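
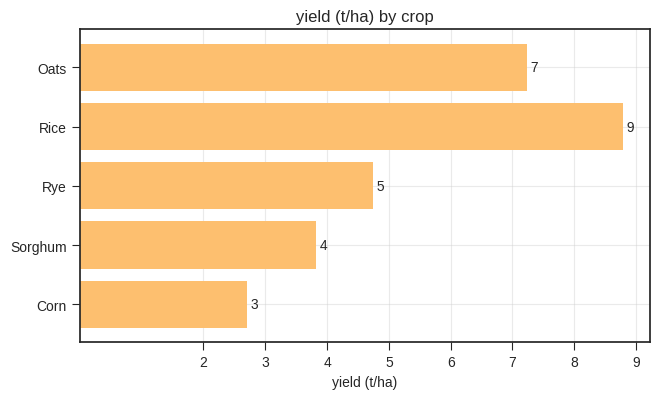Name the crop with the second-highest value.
Oats

Top 3: Rice ≈ 9, Oats ≈ 7, Rye ≈ 5.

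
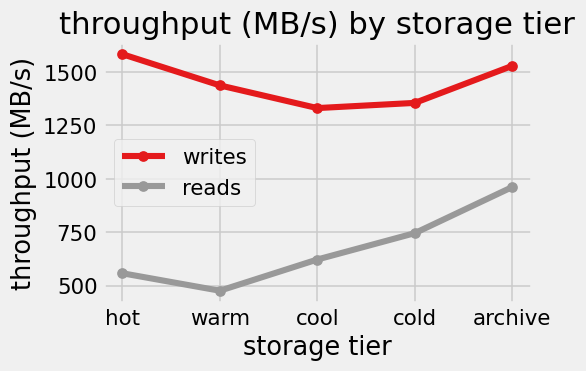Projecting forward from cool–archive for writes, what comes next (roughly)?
≈ 1600

Last three: 1300, 1400, 1500 → slope ≈ 100/step → next ≈ 1600.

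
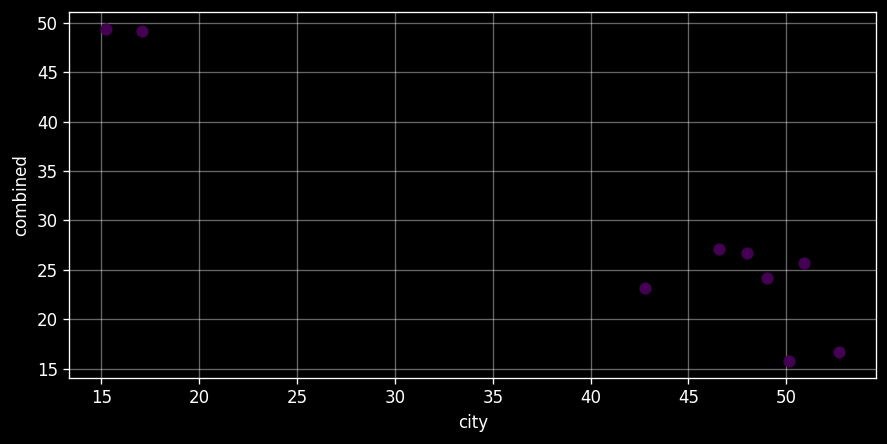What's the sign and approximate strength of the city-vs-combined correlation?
negative, strong

Points are negatively correlated; strong (|r| ≈ 1.0).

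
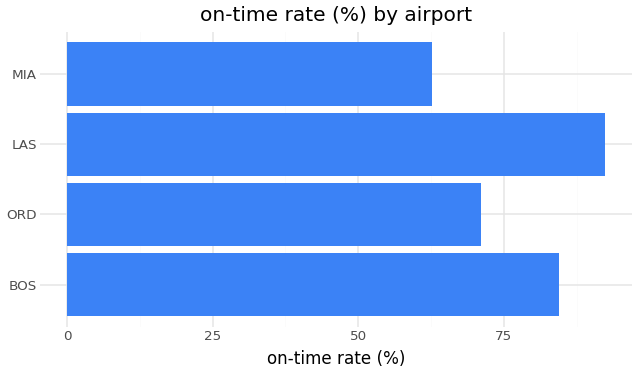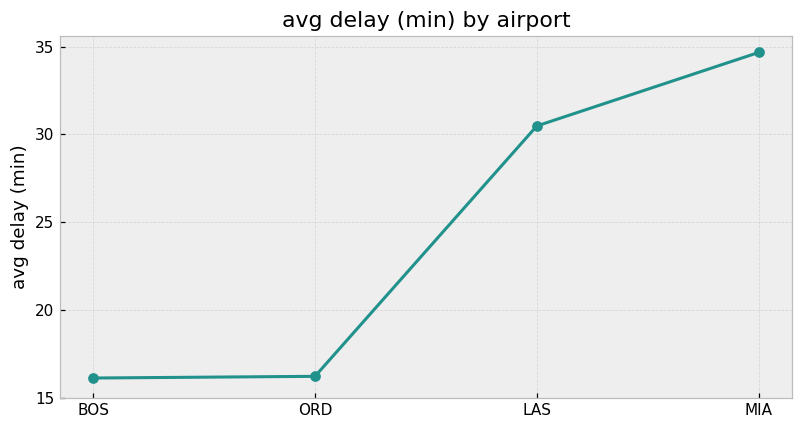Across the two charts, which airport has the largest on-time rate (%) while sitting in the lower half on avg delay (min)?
BOS

Chart 2 median avg delay (min) ≈ 25; below-median airports: BOS, ORD. Among those, BOS has the highest on-time rate (%) (≈ 80).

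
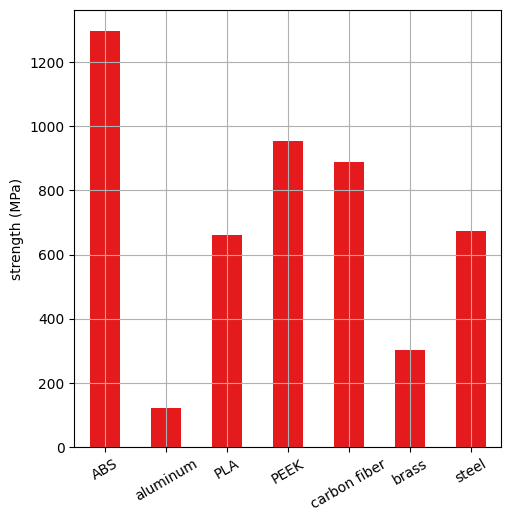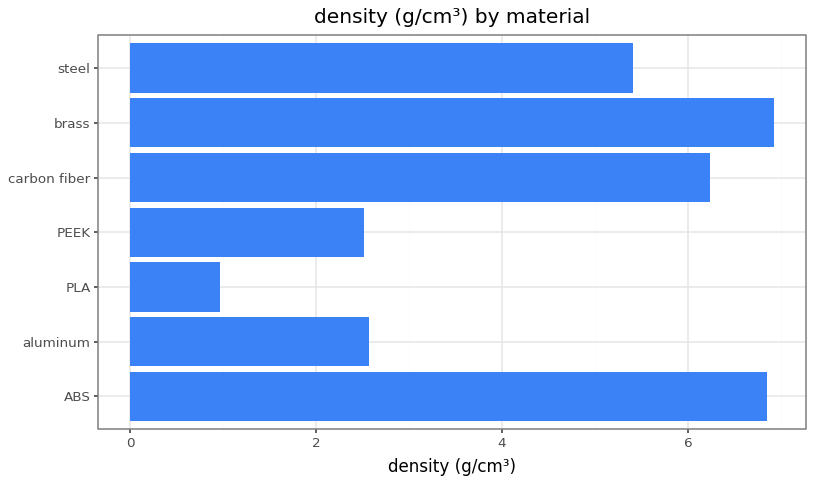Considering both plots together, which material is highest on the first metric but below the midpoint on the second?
PEEK

Chart 2 median density (g/cm³) ≈ 5; below-median materials: aluminum, PLA, PEEK. Among those, PEEK has the highest strength (MPa) (≈ 1000).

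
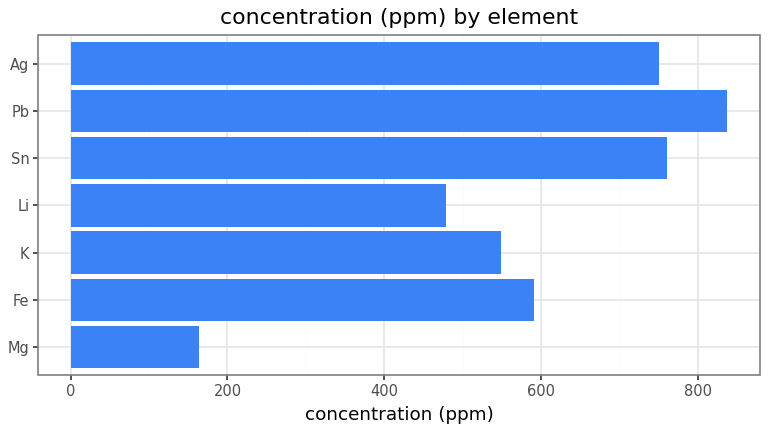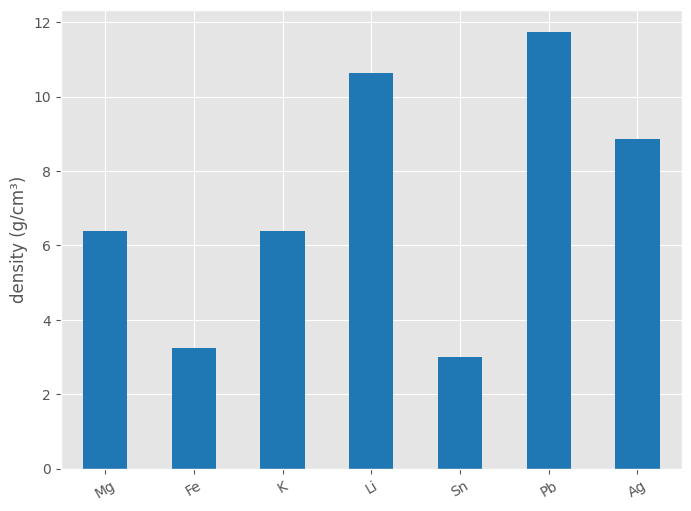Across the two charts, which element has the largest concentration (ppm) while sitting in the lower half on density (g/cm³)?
Sn

Chart 2 median density (g/cm³) ≈ 6; below-median elements: Mg, Fe, Sn. Among those, Sn has the highest concentration (ppm) (≈ 800).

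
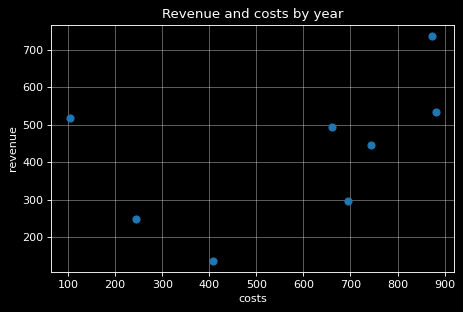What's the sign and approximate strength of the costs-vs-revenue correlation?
positive, moderate

Points are positively correlated; moderate (|r| ≈ 0.5).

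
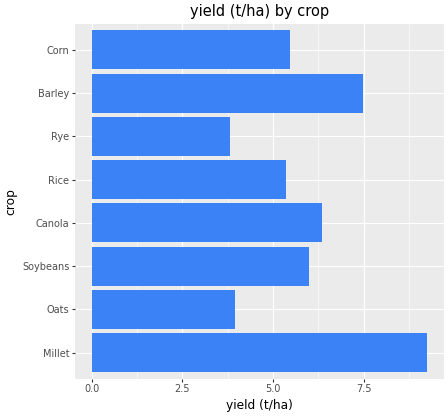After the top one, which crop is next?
Barley

Top 3: Millet ≈ 9, Barley ≈ 7, Canola ≈ 6.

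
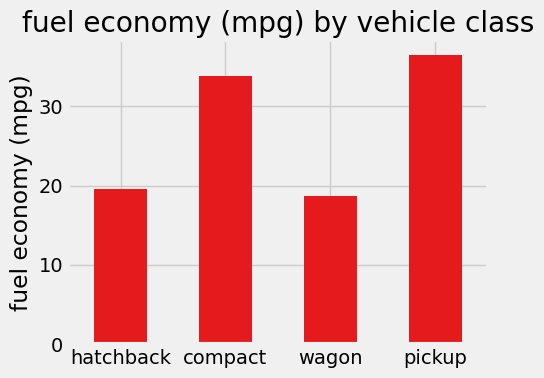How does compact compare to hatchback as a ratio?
≈ 1.75×

compact ≈ 35, hatchback ≈ 20; 35/20 ≈ 1.75.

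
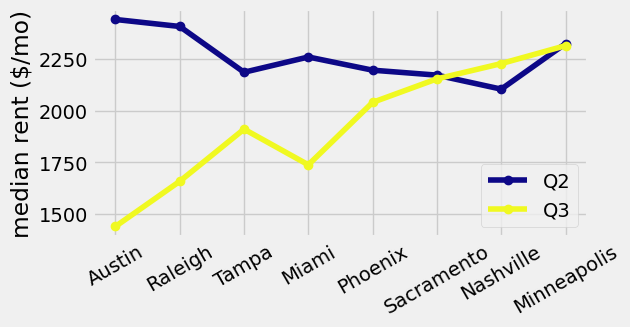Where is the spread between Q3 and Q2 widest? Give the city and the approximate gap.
Austin: Q3 ≈ 1400, Q2 ≈ 2400 → gap ≈ 1000. Next-largest (Raleigh) is only ≈ 700.

Austin, ≈ 1000 $/mo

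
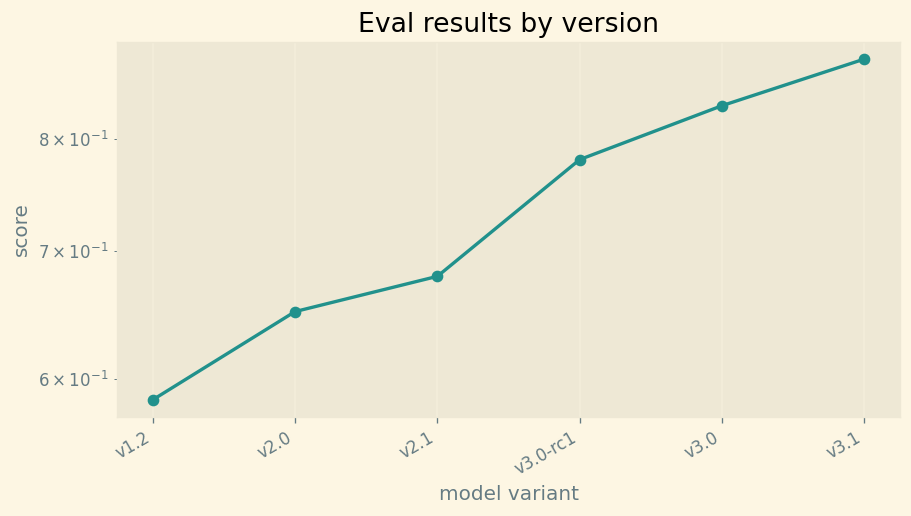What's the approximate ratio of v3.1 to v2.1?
≈ 1.29×

v3.1 ≈ 0.90, v2.1 ≈ 0.70; 0.90/0.70 ≈ 1.29.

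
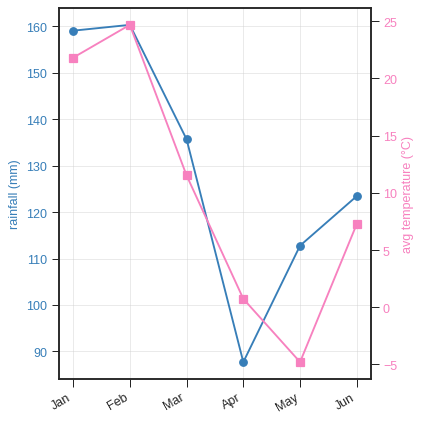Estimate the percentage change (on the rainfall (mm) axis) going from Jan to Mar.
≈ -12.5%

Jan ≈ 160, Mar ≈ 140; (140 − 160) / 160 ≈ -12.5%.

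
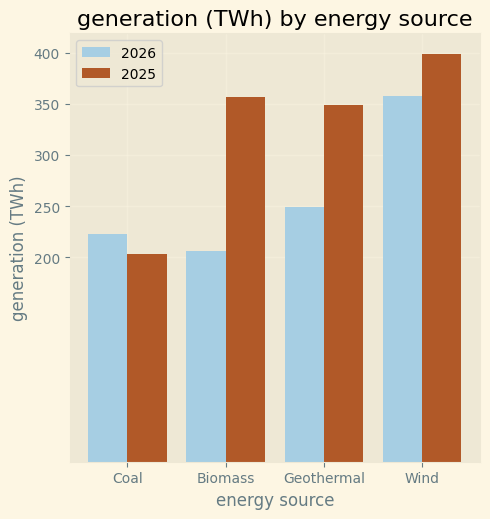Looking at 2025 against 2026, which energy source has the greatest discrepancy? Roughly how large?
Biomass, ≈ 150 TWh

Biomass: 2025 ≈ 350, 2026 ≈ 200 → gap ≈ 150. Next-largest (Geothermal) is only ≈ 100.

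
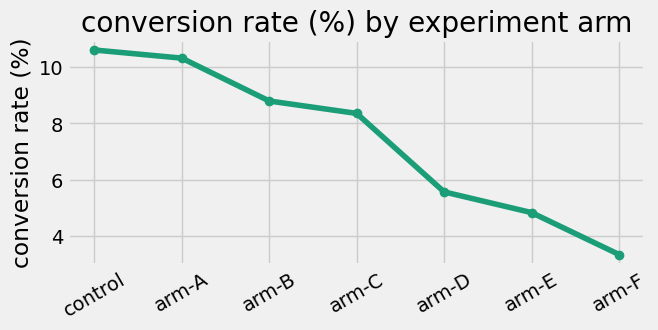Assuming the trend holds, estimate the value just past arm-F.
≈ 1.5

Last three: 6, 5, 3 → slope ≈ -1.5/step → next ≈ 1.5.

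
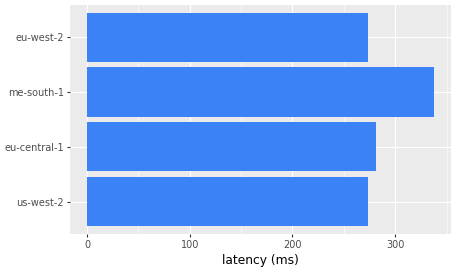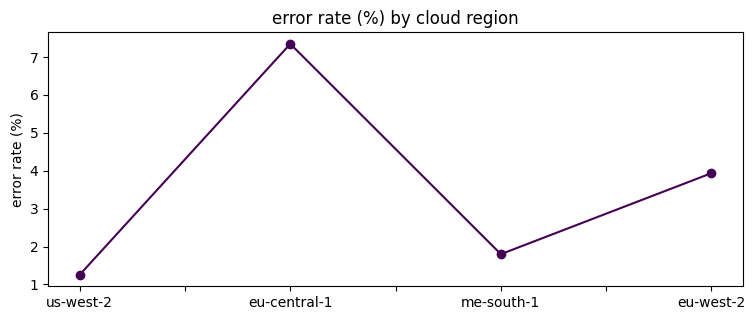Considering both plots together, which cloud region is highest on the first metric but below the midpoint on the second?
me-south-1

Chart 2 median error rate (%) ≈ 3; below-median cloud regions: us-west-2, me-south-1. Among those, me-south-1 has the highest latency (ms) (≈ 350).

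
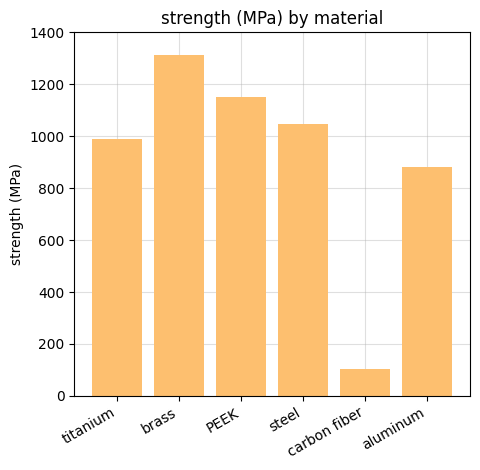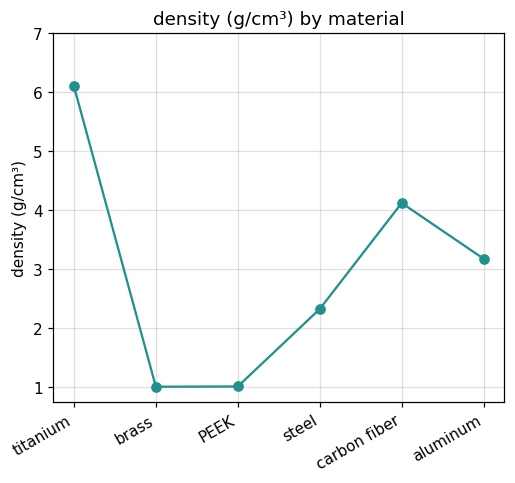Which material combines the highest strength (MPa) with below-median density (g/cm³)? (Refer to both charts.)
brass

Chart 2 median density (g/cm³) ≈ 3; below-median materials: brass, PEEK, steel. Among those, brass has the highest strength (MPa) (≈ 1400).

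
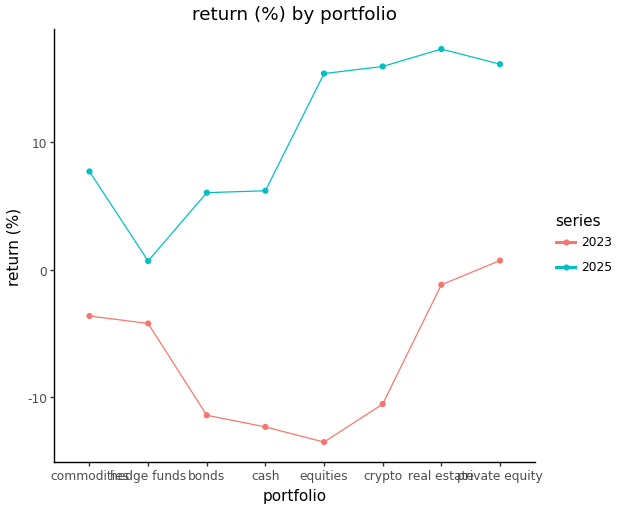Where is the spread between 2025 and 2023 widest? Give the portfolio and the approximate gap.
equities, ≈ 30 %

equities: 2025 ≈ 15, 2023 ≈ -15 → gap ≈ 30. Next-largest (crypto) is only ≈ 25.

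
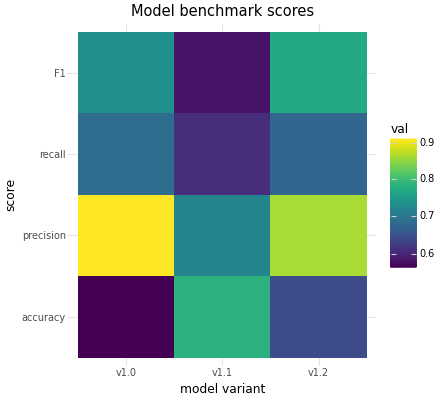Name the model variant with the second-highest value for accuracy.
Top 3 for accuracy: v1.1 ≈ 0.80, v1.2 ≈ 0.65, v1.0 ≈ 0.55.

v1.2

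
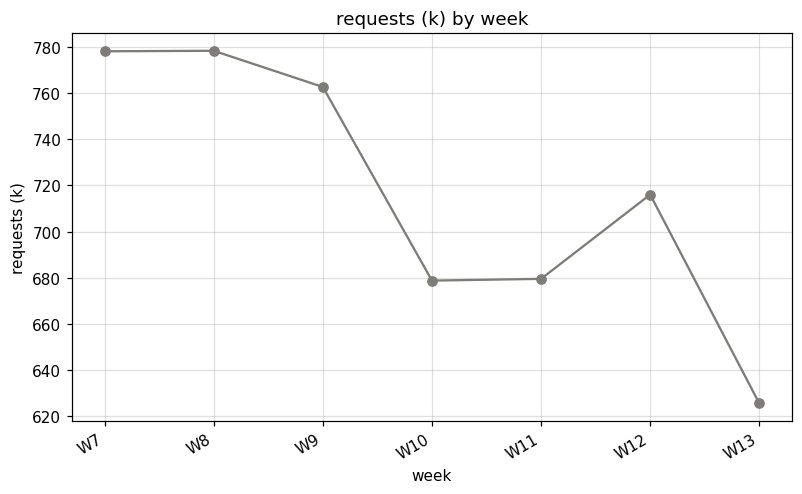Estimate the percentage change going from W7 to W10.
≈ -12.8%

W7 ≈ 780, W10 ≈ 680; (680 − 780) / 780 ≈ -12.8%.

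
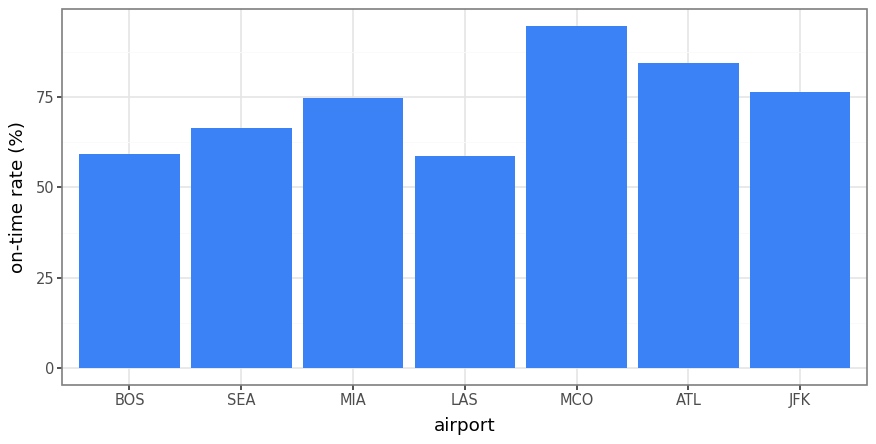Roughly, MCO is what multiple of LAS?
MCO ≈ 90, LAS ≈ 60; 90/60 ≈ 1.5.

≈ 1.5×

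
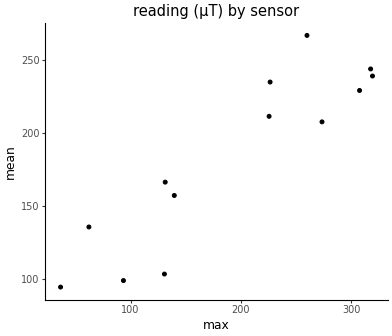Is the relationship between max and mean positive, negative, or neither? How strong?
Points are positively correlated; strong (|r| ≈ 0.9).

positive, strong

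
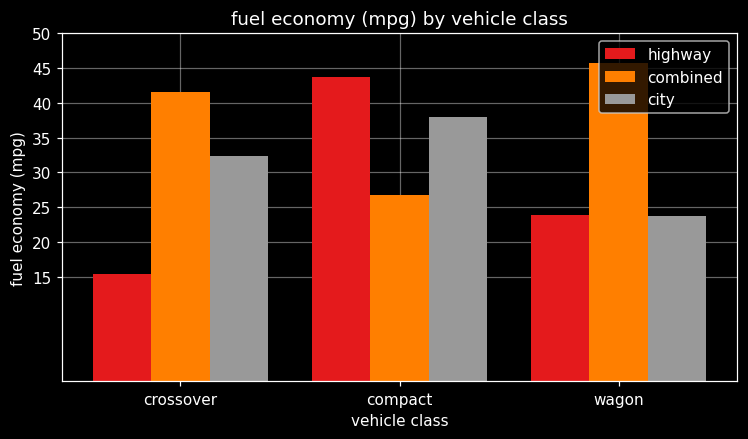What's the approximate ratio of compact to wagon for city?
compact ≈ 40, wagon ≈ 25; 40/25 ≈ 1.6.

≈ 1.6×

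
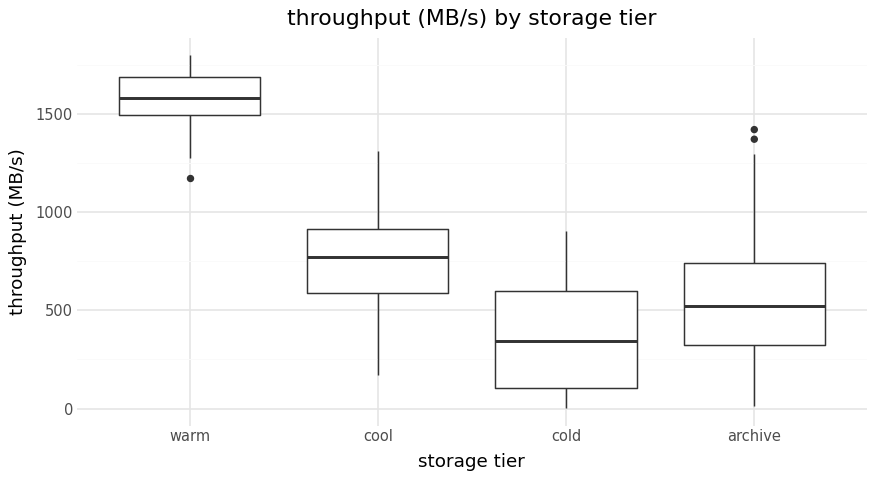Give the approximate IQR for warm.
≈ 200

Q3 ≈ 1600, Q1 ≈ 1400; IQR ≈ 200.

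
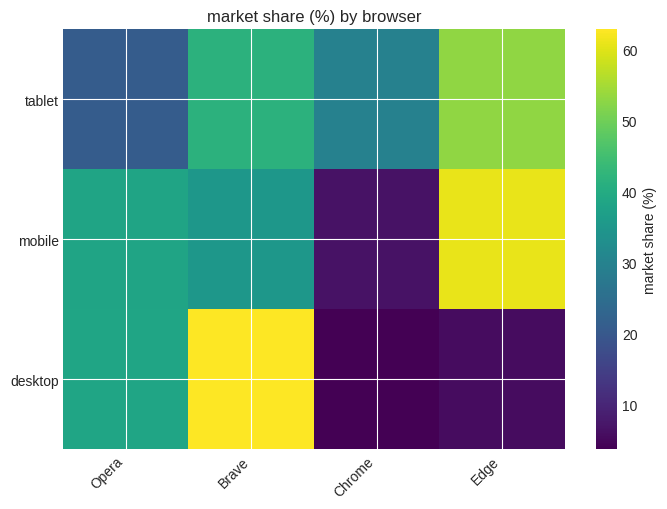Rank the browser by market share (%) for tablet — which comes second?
Top 3 for tablet: Edge ≈ 55, Brave ≈ 40, Chrome ≈ 30.

Brave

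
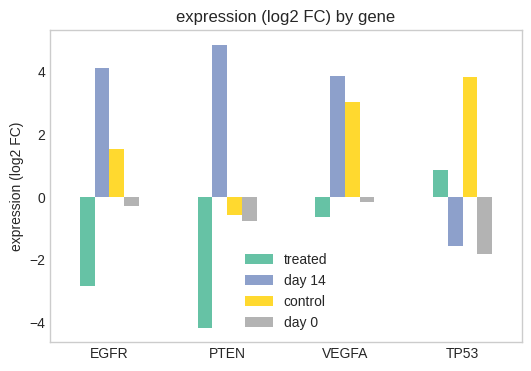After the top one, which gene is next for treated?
VEGFA

Top 3 for treated: TP53 ≈ 1, VEGFA ≈ -1, EGFR ≈ -3.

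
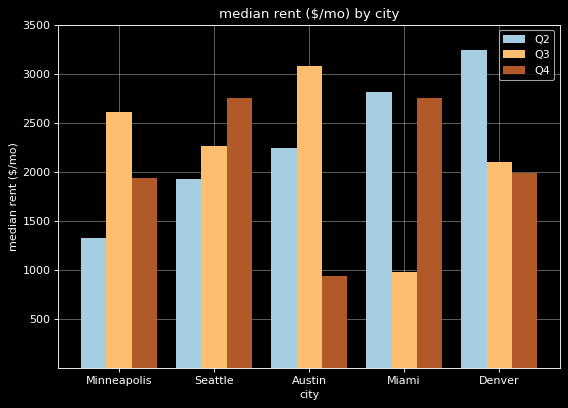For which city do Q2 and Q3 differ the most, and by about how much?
Miami: Q2 ≈ 3000, Q3 ≈ 1000 → gap ≈ 2000. Next-largest (Minneapolis) is only ≈ 1000.

Miami, ≈ 2000 $/mo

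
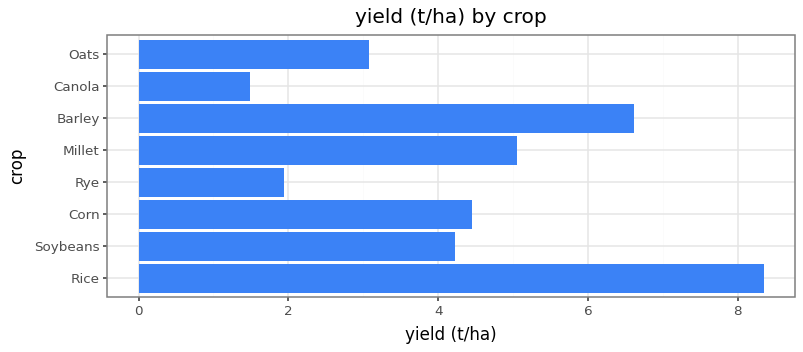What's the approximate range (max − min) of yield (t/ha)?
Max Rice ≈ 8, min Canola ≈ 1; range ≈ 7.

≈ 7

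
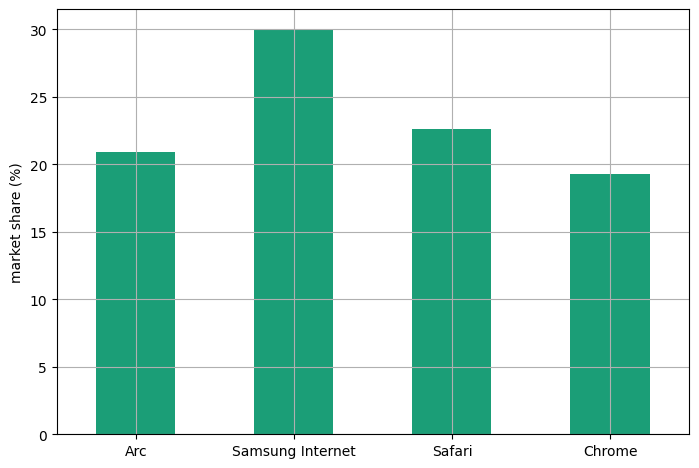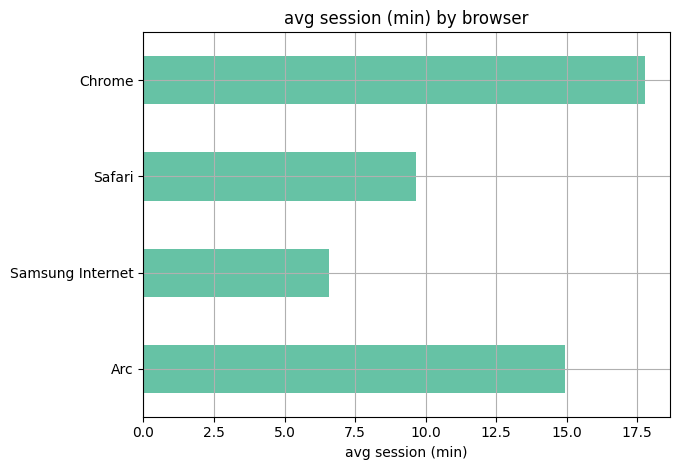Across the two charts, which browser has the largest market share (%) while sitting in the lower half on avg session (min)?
Samsung Internet

Chart 2 median avg session (min) ≈ 12; below-median browsers: Samsung Internet, Safari. Among those, Samsung Internet has the highest market share (%) (≈ 30).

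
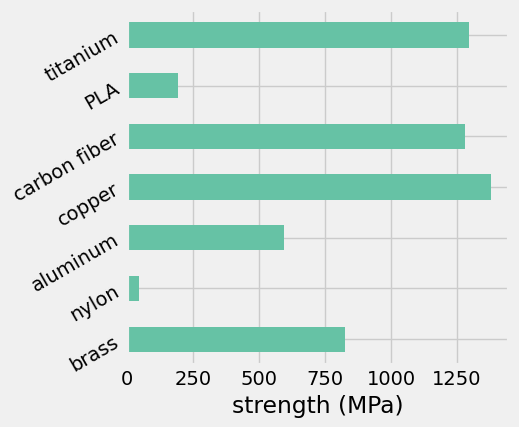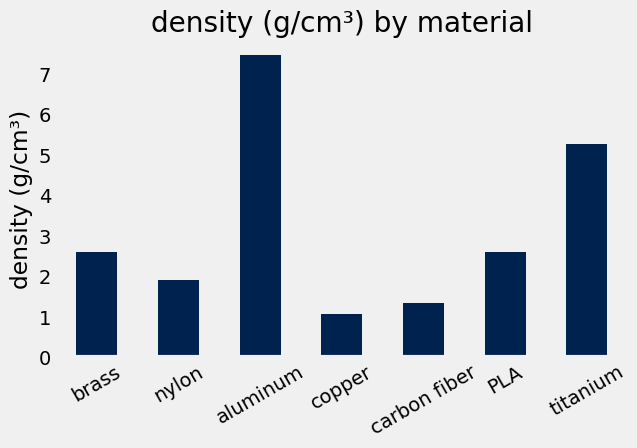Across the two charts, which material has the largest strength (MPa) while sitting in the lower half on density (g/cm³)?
Chart 2 median density (g/cm³) ≈ 3; below-median materials: nylon, copper, carbon fiber. Among those, copper has the highest strength (MPa) (≈ 1400).

copper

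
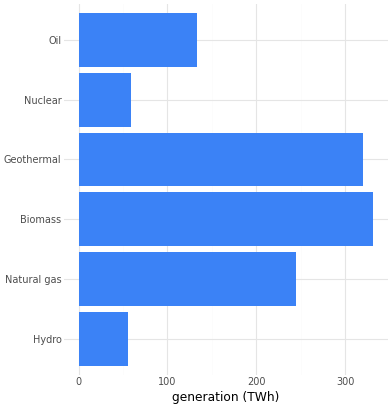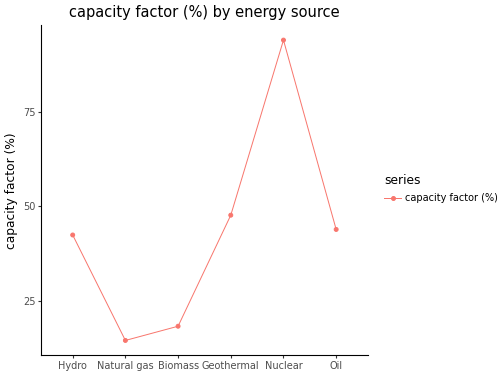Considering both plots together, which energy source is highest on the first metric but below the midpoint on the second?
Biomass

Chart 2 median capacity factor (%) ≈ 40; below-median energy sources: Hydro, Natural gas, Biomass. Among those, Biomass has the highest generation (TWh) (≈ 350).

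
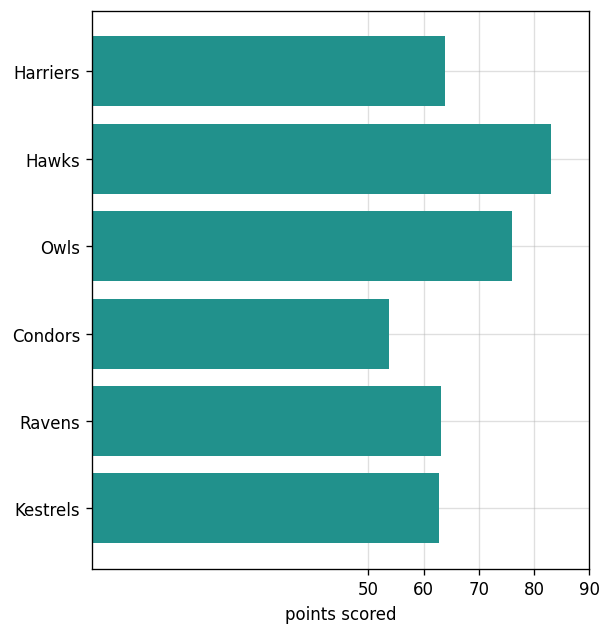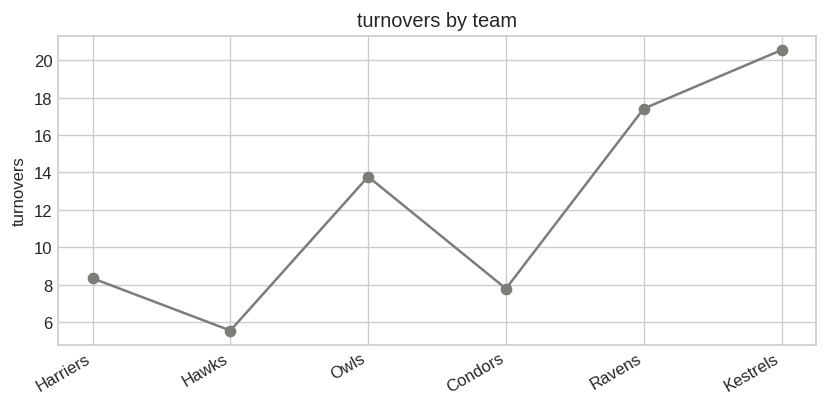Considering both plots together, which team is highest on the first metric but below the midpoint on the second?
Hawks

Chart 2 median turnovers ≈ 12; below-median teams: Harriers, Hawks, Condors. Among those, Hawks has the highest points scored (≈ 80).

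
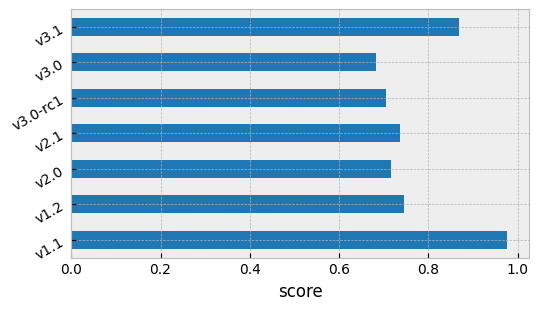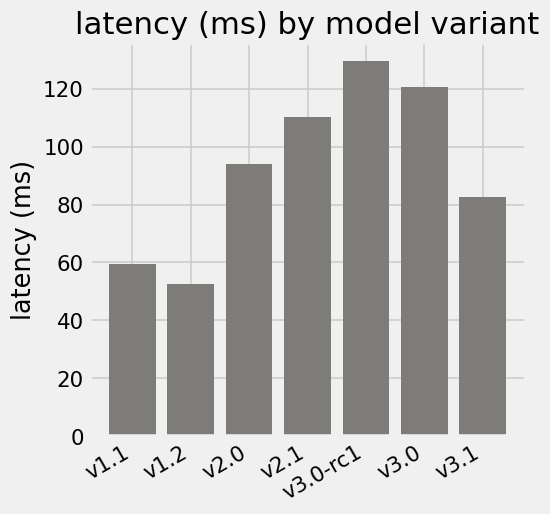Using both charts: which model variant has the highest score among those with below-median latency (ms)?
v1.1

Chart 2 median latency (ms) ≈ 100; below-median model variants: v1.1, v1.2, v3.1. Among those, v1.1 has the highest score (≈ 1).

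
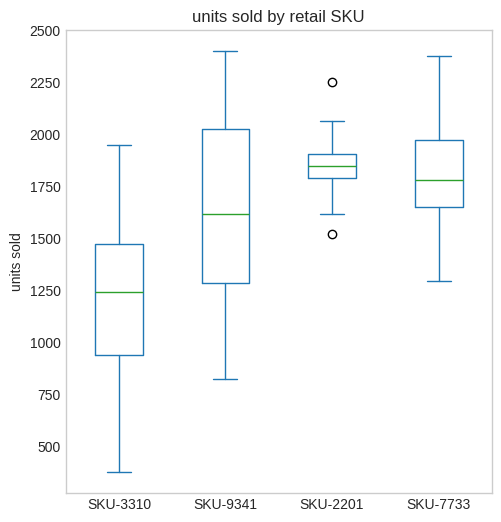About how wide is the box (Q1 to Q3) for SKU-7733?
≈ 300

Q3 ≈ 2000, Q1 ≈ 1700; IQR ≈ 300.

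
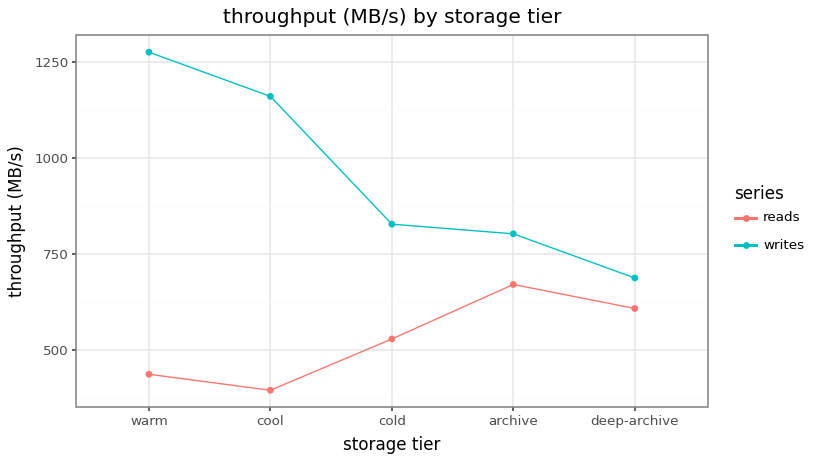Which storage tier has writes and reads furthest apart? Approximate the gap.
warm, ≈ 900 MB/s

warm: writes ≈ 1300, reads ≈ 400 → gap ≈ 900. Next-largest (cool) is only ≈ 800.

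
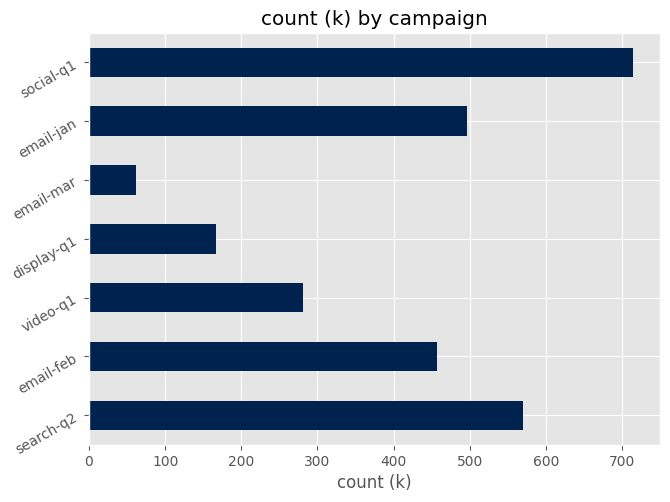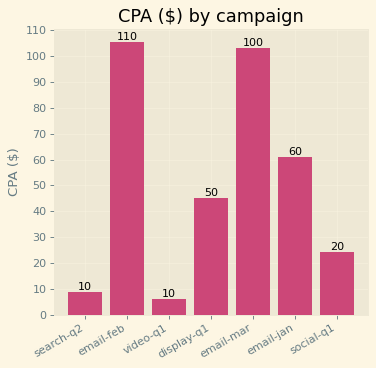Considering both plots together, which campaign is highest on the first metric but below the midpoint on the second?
social-q1

Chart 2 median CPA ($) ≈ 50; below-median campaigns: search-q2, video-q1, social-q1. Among those, social-q1 has the highest count (k) (≈ 700).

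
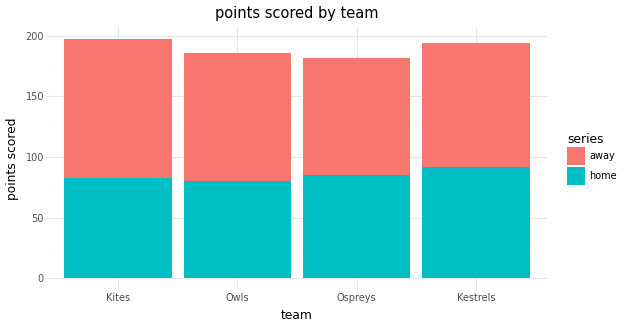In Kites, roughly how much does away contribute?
away top ≈ 200, bottom ≈ 80; segment ≈ 120.

≈ 120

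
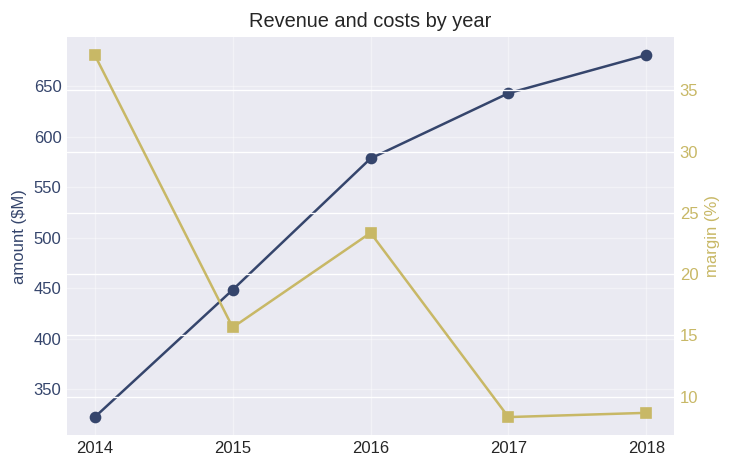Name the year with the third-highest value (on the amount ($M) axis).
2016

Top 4 (on the amount ($M) axis): 2018 ≈ 700, 2017 ≈ 650, 2016 ≈ 600, 2015 ≈ 450.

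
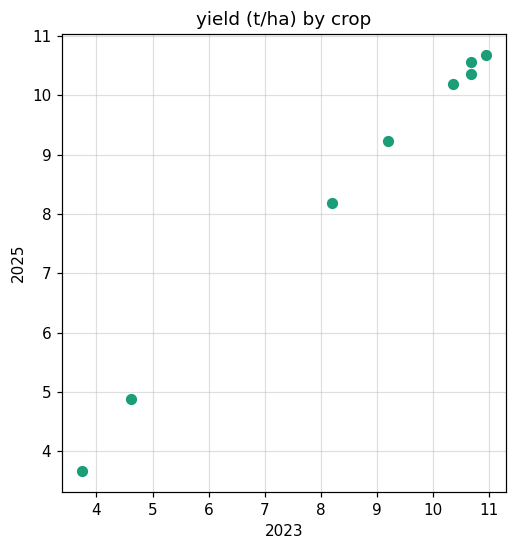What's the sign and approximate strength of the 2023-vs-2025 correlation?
positive, strong

Points are positively correlated; strong (|r| ≈ 1.0).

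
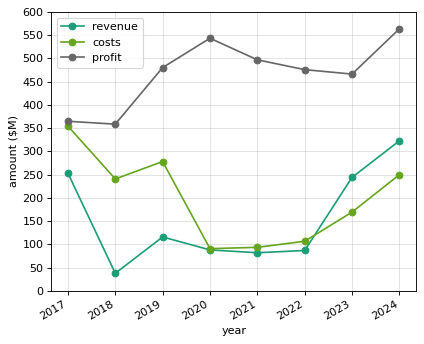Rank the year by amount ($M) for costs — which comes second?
Top 3 for costs: 2017 ≈ 350, 2019 ≈ 300, 2024 ≈ 250.

2019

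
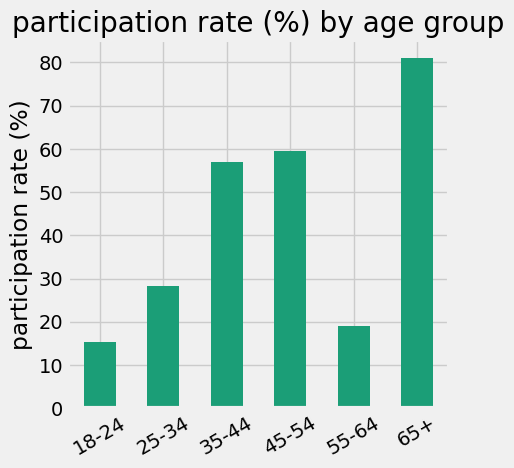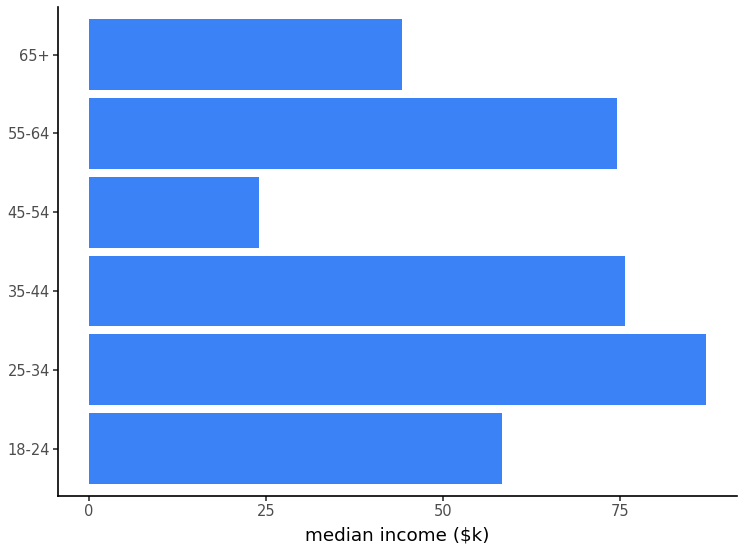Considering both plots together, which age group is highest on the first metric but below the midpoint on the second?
Chart 2 median median income ($k) ≈ 70; below-median age groups: 18-24, 45-54, 65+. Among those, 65+ has the highest participation rate (%) (≈ 80).

65+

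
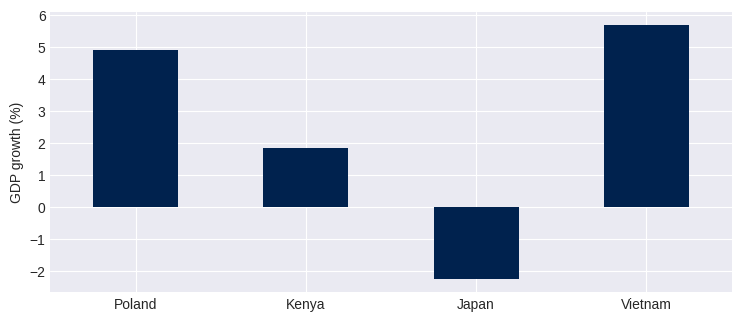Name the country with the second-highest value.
Top 3: Vietnam ≈ 6, Poland ≈ 5, Kenya ≈ 2.

Poland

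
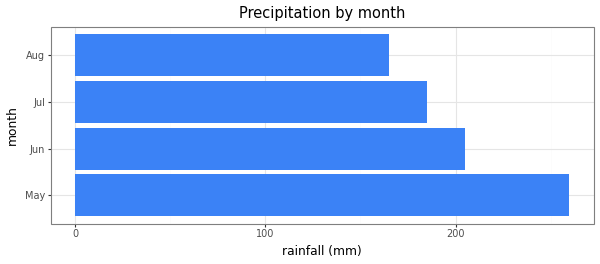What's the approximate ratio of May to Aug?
≈ 1.43×

May ≈ 250, Aug ≈ 175; 250/175 ≈ 1.43.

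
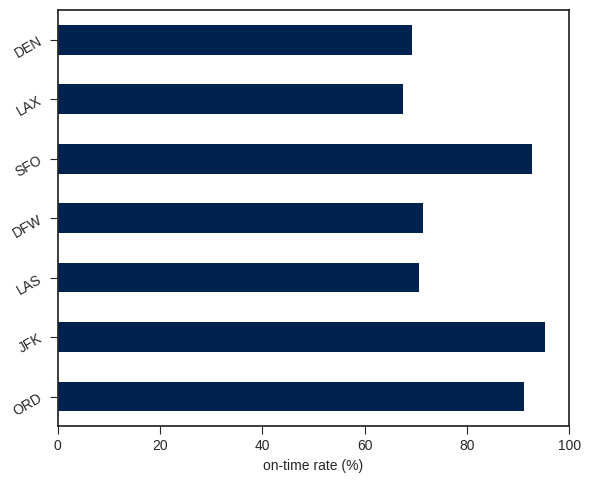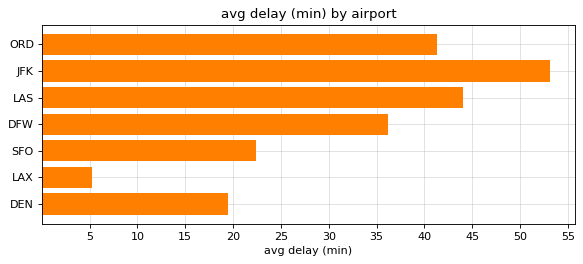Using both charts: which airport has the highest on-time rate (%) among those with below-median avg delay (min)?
Chart 2 median avg delay (min) ≈ 35; below-median airports: SFO, LAX, DEN. Among those, SFO has the highest on-time rate (%) (≈ 90).

SFO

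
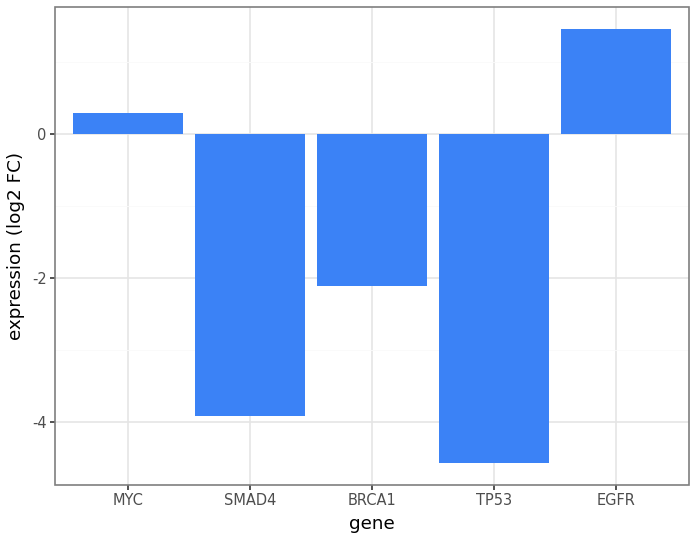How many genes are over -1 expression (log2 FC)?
Above -1: MYC, EGFR.

2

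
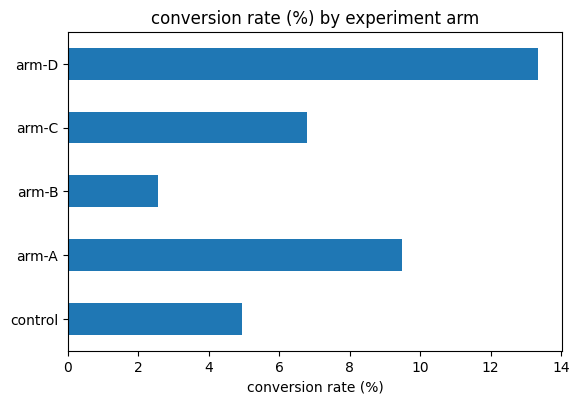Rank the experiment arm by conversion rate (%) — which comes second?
arm-A

Top 3: arm-D ≈ 14, arm-A ≈ 10, arm-C ≈ 6.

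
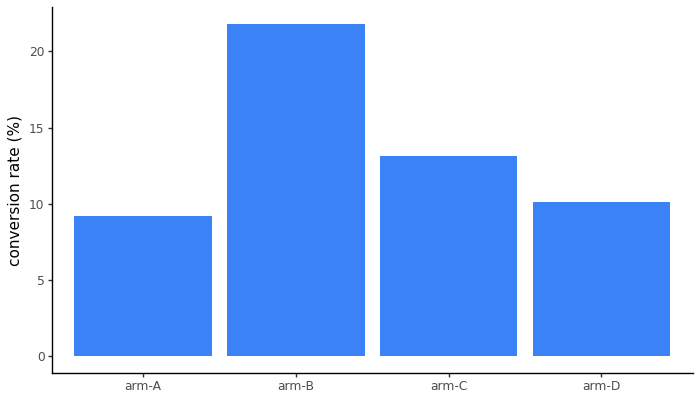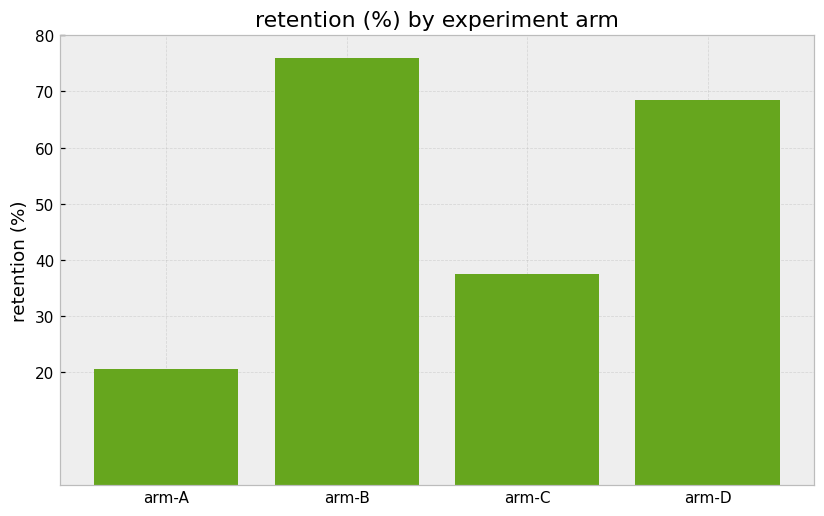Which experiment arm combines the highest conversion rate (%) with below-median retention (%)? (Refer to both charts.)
arm-C

Chart 2 median retention (%) ≈ 50; below-median experiment arms: arm-A, arm-C. Among those, arm-C has the highest conversion rate (%) (≈ 14).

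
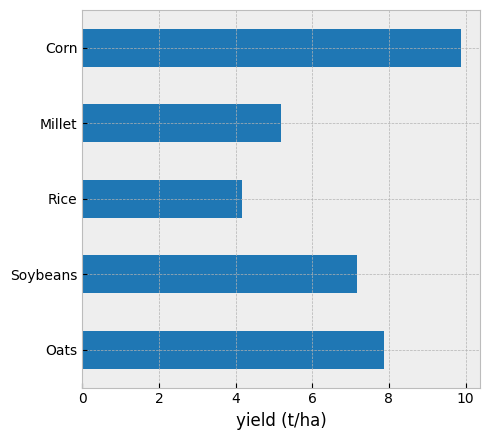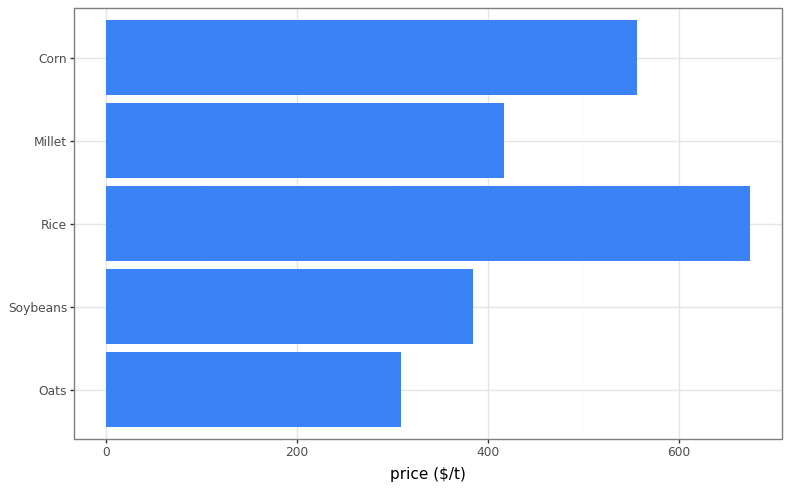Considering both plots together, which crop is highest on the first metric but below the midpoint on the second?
Chart 2 median price ($/t) ≈ 400; below-median crops: Oats, Soybeans. Among those, Oats has the highest yield (t/ha) (≈ 8).

Oats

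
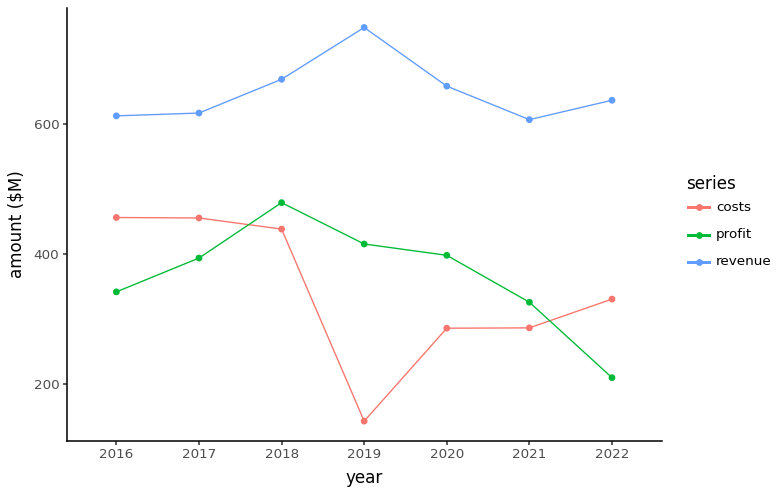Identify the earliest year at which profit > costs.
2017: profit ≈ 400 vs costs ≈ 500 (not yet); 2018: profit ≈ 500 vs costs ≈ 400 (first crossover).

2018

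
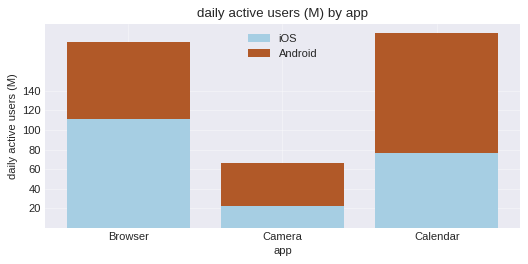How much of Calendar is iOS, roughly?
iOS top ≈ 80, bottom ≈ 0; segment ≈ 80.

≈ 80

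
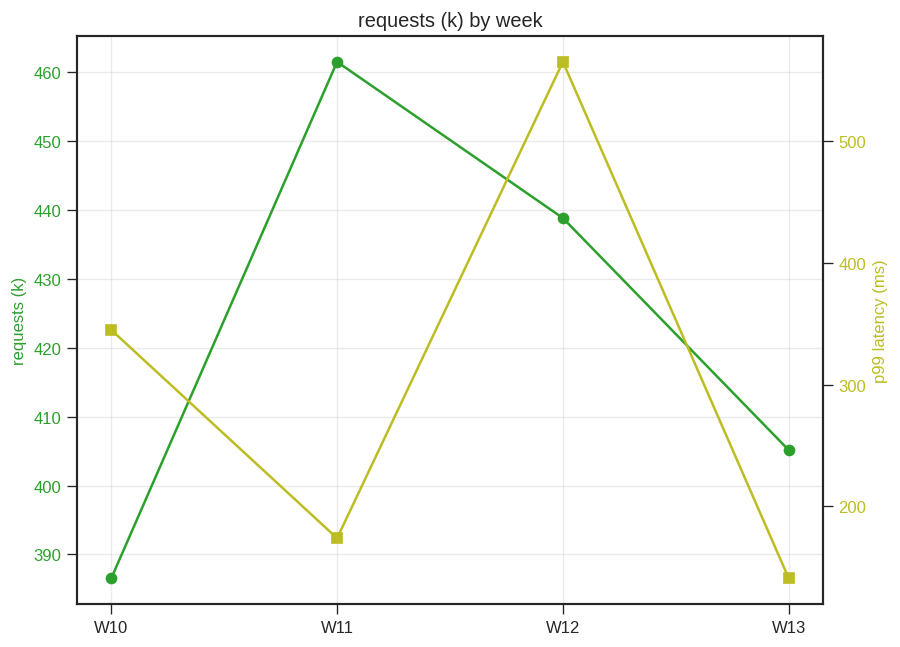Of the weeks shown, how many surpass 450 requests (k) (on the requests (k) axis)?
Above 450: W11.

1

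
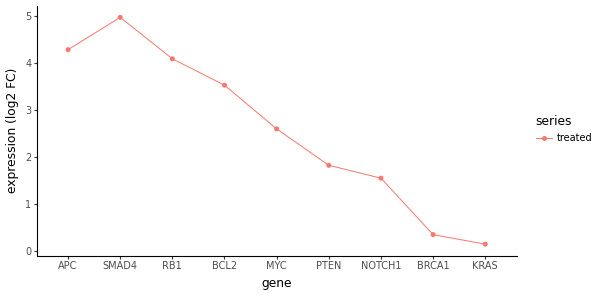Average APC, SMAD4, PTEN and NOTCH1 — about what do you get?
≈ 3.25

(4.5 + 5.0 + 2.0 + 1.5) / 4 ≈ 3.25.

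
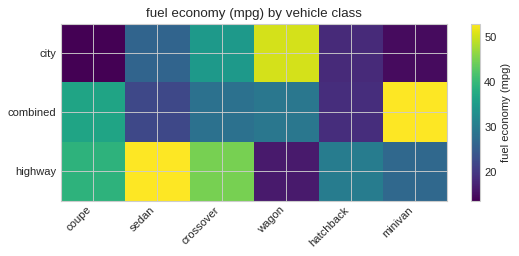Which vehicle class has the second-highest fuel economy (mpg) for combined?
coupe

Top 3 for combined: minivan ≈ 55, coupe ≈ 35, wagon ≈ 30.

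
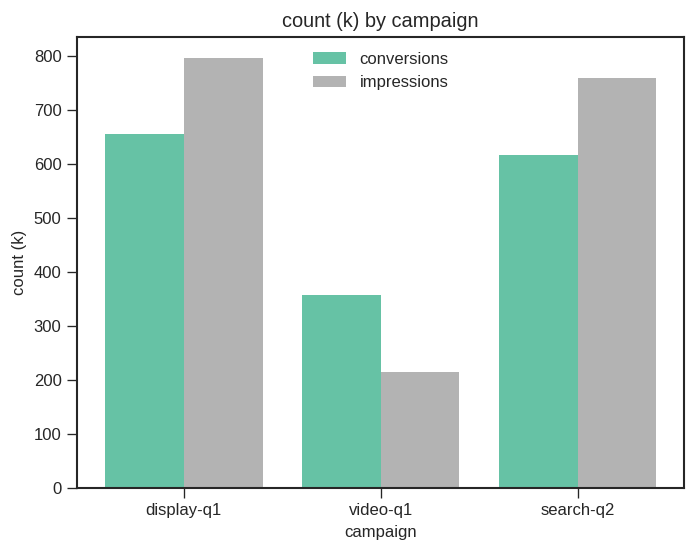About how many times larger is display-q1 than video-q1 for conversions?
≈ 1.75×

display-q1 ≈ 700, video-q1 ≈ 400; 700/400 ≈ 1.75.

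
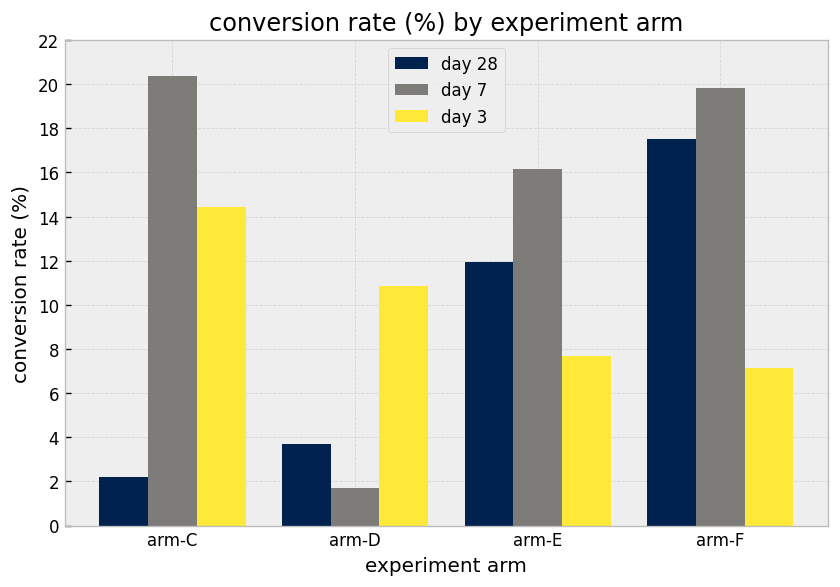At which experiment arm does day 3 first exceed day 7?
arm-C: day 3 ≈ 14 vs day 7 ≈ 20 (not yet); arm-D: day 3 ≈ 10 vs day 7 ≈ 2 (first crossover).

arm-D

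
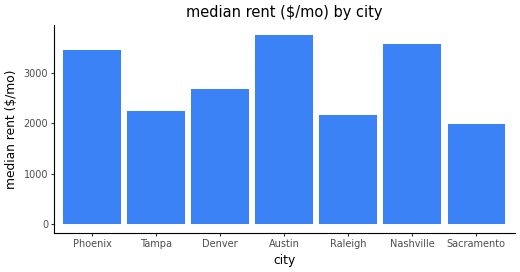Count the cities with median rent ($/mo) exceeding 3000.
3

Above 3000: Phoenix, Austin, Nashville.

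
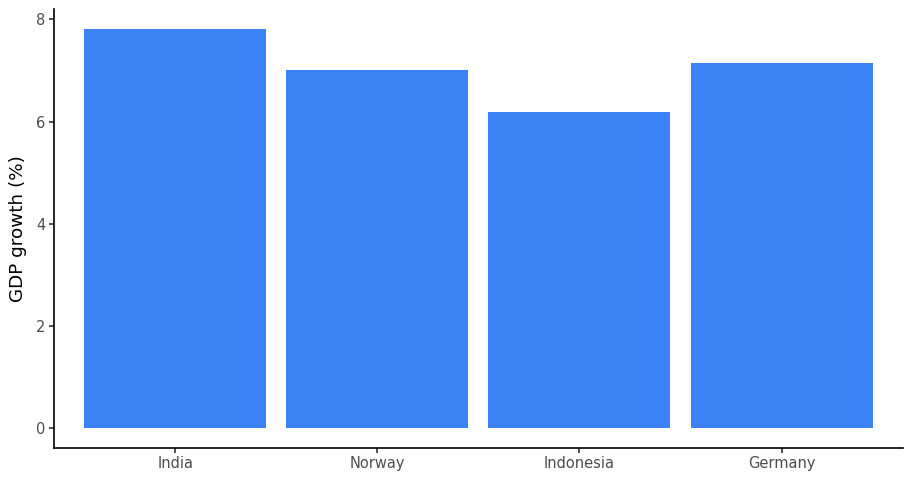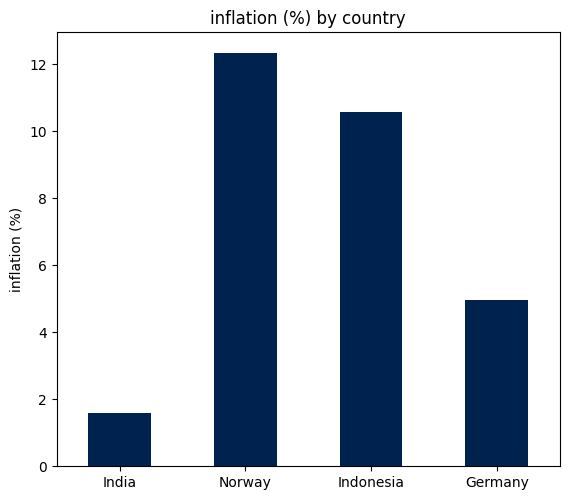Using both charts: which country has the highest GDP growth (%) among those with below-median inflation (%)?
Chart 2 median inflation (%) ≈ 8; below-median countries: India, Germany. Among those, India has the highest GDP growth (%) (≈ 8).

India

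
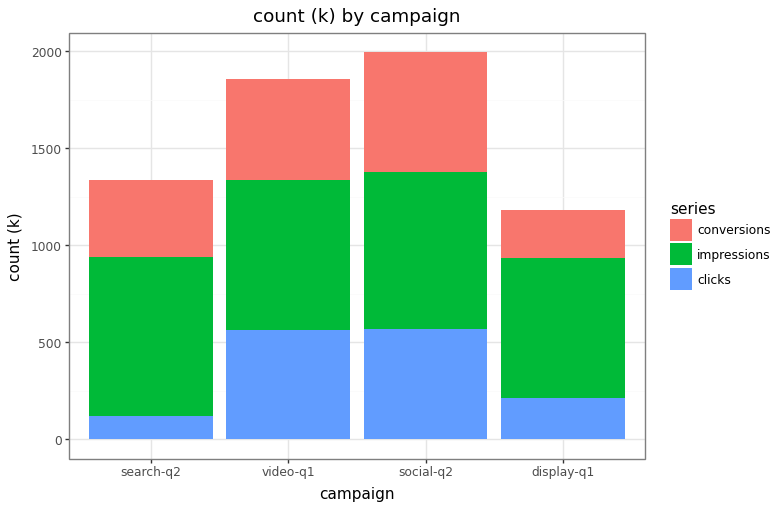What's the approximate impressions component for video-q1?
impressions top ≈ 1400, bottom ≈ 600; segment ≈ 800.

≈ 800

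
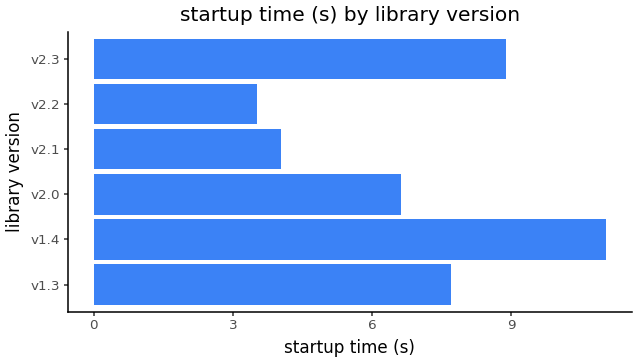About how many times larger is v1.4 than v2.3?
≈ 1.22×

v1.4 ≈ 11, v2.3 ≈ 9; 11/9 ≈ 1.22.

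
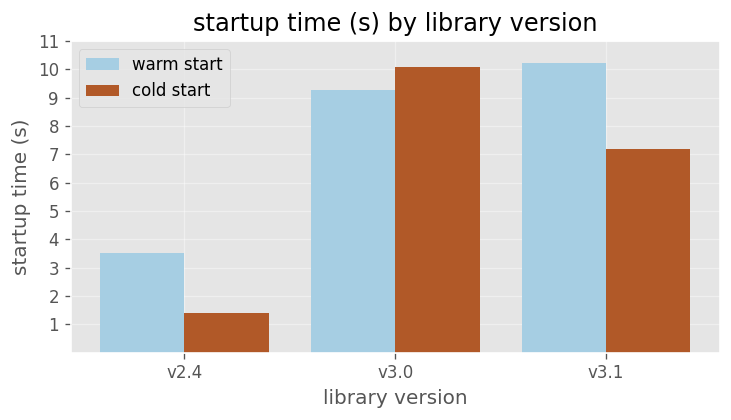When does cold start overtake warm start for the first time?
v3.0

v2.4: cold start ≈ 1 vs warm start ≈ 4 (not yet); v3.0: cold start ≈ 10 vs warm start ≈ 9 (first crossover).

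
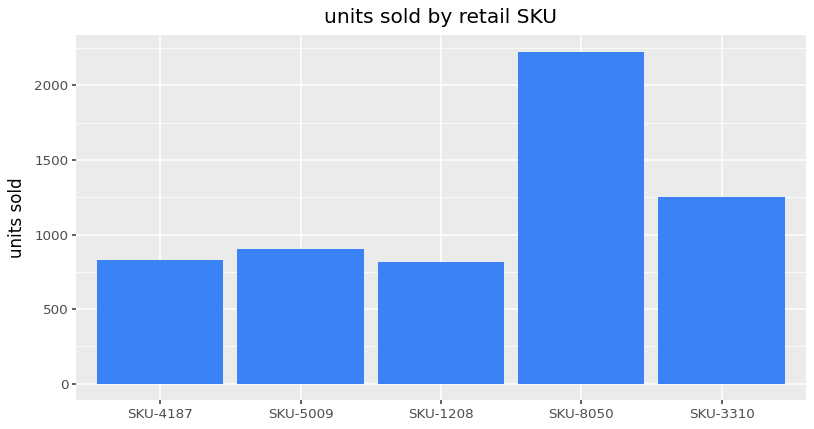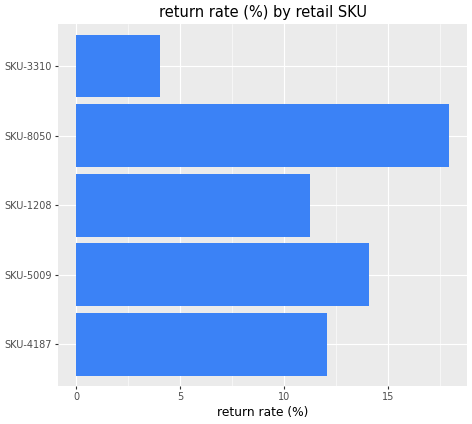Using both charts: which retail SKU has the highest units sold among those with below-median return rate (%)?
SKU-3310

Chart 2 median return rate (%) ≈ 12; below-median retail SKUs: SKU-1208, SKU-3310. Among those, SKU-3310 has the highest units sold (≈ 1500).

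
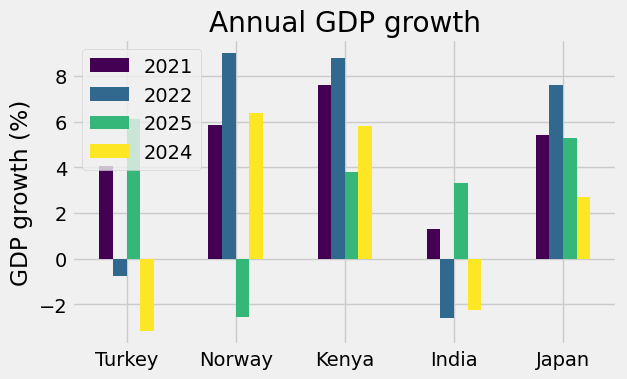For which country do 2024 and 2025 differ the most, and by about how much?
Turkey: 2024 ≈ -4, 2025 ≈ 6 → gap ≈ 10. Next-largest (Norway) is only ≈ 8.

Turkey, ≈ 10 %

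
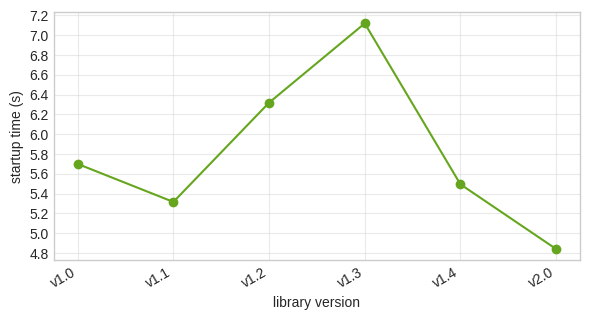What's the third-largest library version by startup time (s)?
v1.0

Top 4: v1.3 ≈ 7.2, v1.2 ≈ 6.4, v1.0 ≈ 5.6, v1.4 ≈ 5.4.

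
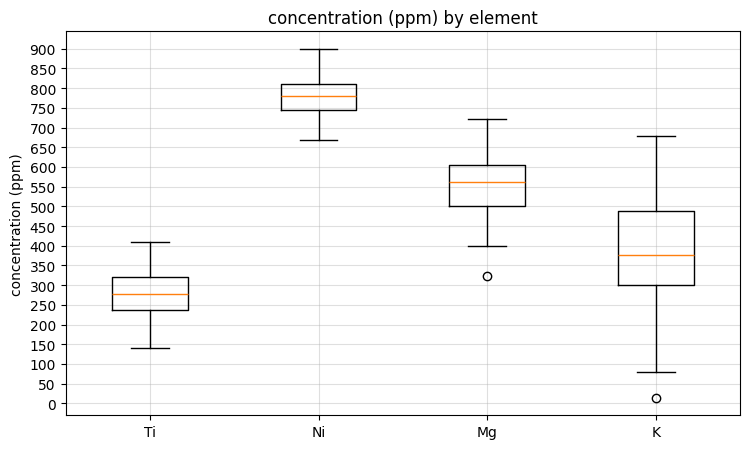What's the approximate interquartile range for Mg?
≈ 100

Q3 ≈ 600, Q1 ≈ 500; IQR ≈ 100.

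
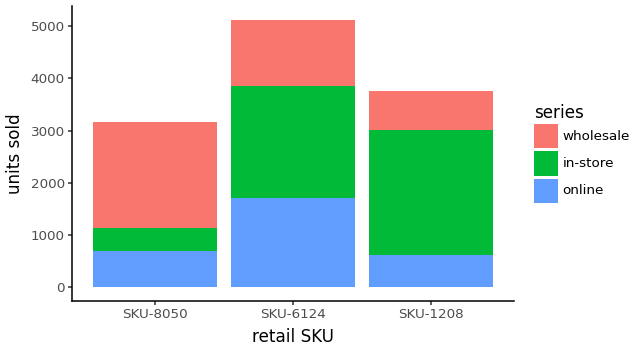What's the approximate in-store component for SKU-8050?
≈ 500

in-store top ≈ 1000, bottom ≈ 500; segment ≈ 500.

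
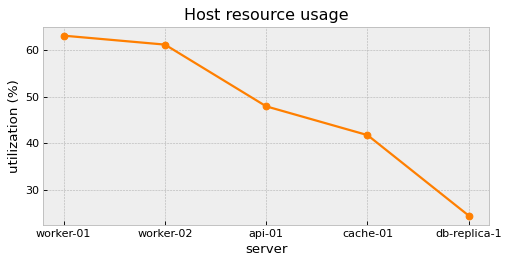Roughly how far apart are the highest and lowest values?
≈ 40

Max worker-01 ≈ 65, min db-replica-1 ≈ 25; range ≈ 40.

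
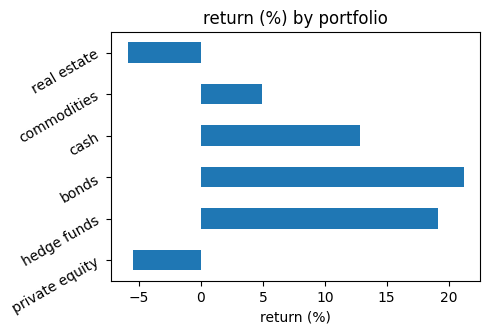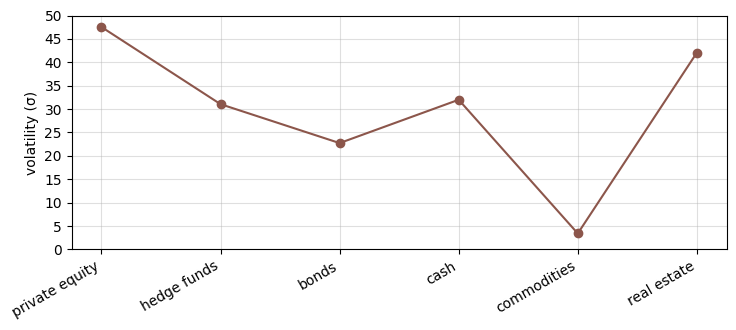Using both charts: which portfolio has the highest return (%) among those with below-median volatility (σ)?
bonds

Chart 2 median volatility (σ) ≈ 30; below-median portfolios: hedge funds, bonds, commodities. Among those, bonds has the highest return (%) (≈ 22).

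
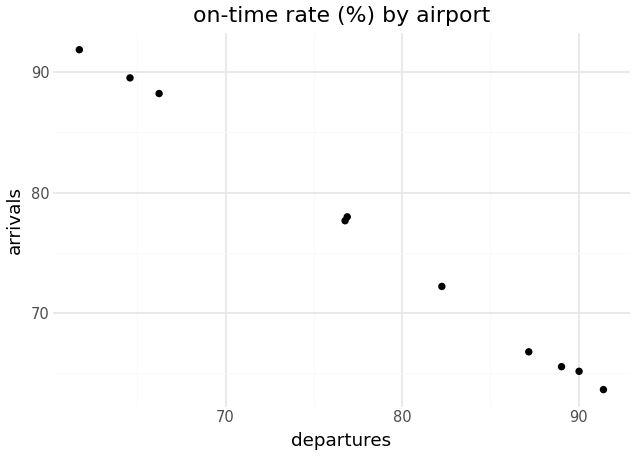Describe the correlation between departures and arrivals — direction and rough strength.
negative, strong

Points are negatively correlated; strong (|r| ≈ 1.0).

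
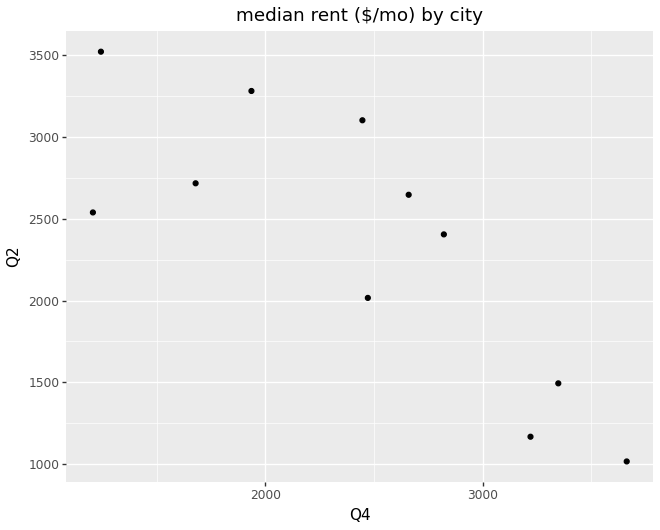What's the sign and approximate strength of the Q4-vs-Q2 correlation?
negative, strong

Points are negatively correlated; strong (|r| ≈ 0.8).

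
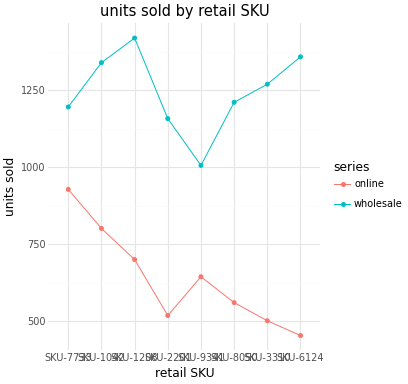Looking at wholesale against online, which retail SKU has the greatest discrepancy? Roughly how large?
SKU-6124: wholesale ≈ 1400, online ≈ 500 → gap ≈ 900. Next-largest (SKU-3310) is only ≈ 800.

SKU-6124, ≈ 900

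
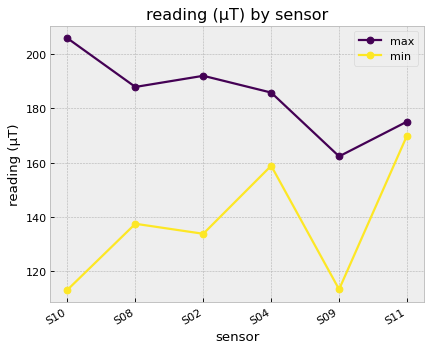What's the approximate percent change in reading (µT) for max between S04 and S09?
≈ -15.8%

S04 ≈ 190, S09 ≈ 160; (160 − 190) / 190 ≈ -15.8%.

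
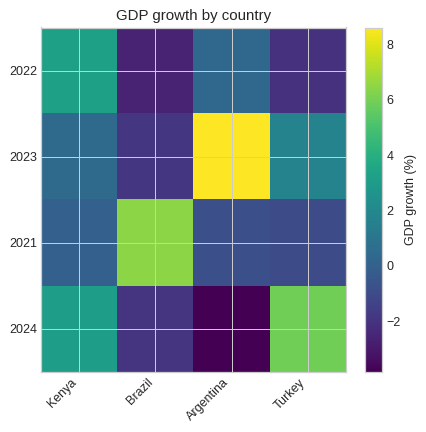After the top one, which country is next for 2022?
Top 3 for 2022: Kenya ≈ 4, Argentina ≈ 0, Turkey ≈ -2.

Argentina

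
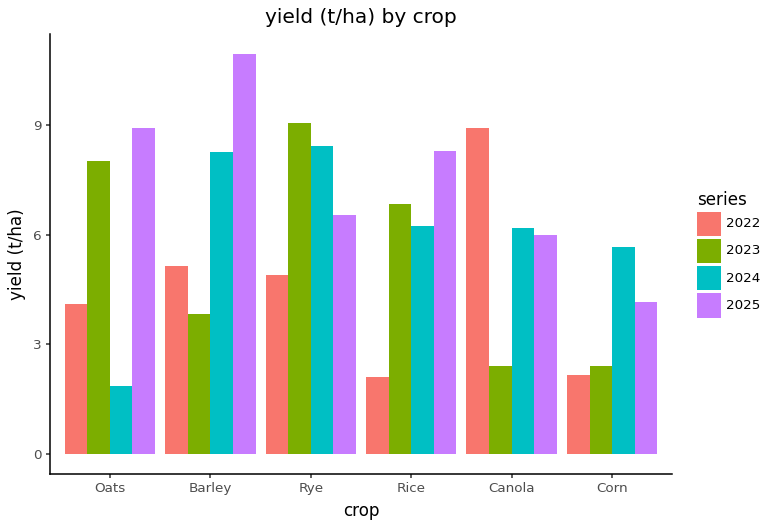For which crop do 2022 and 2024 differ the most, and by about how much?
Rice: 2022 ≈ 2, 2024 ≈ 6 → gap ≈ 4. Next-largest (Rye) is only ≈ 3.

Rice, ≈ 4 t/ha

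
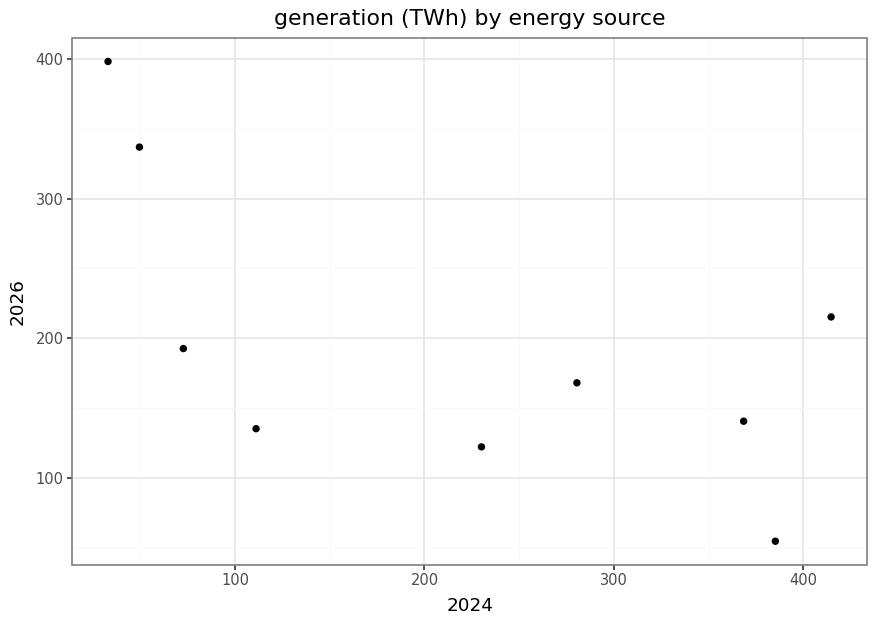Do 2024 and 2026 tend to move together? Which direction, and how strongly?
negative, moderate

Points are negatively correlated; moderate (|r| ≈ 0.6).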